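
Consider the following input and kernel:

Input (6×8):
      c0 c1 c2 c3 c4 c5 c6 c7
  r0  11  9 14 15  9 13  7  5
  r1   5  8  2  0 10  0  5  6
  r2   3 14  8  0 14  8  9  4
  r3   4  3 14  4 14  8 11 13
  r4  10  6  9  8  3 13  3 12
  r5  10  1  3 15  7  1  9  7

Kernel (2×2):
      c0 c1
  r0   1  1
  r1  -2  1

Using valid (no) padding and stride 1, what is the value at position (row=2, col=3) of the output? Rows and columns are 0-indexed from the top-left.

The receptive field on the input at this output position is [0 14 / 4 14]. Elementwise product with the kernel and sum: 0·1 + 14·1 + 4·-2 + 14·1.

20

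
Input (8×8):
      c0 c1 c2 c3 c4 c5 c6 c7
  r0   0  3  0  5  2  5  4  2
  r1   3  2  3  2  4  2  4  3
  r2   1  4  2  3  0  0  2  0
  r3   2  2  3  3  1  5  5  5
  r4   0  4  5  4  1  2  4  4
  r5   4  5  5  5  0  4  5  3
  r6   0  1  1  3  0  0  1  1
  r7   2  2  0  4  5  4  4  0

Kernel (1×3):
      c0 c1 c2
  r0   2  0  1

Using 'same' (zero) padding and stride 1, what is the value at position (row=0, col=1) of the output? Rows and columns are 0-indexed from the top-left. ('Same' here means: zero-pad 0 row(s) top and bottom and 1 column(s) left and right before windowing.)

The receptive field on the zero-padded input at this output position is [0 3 0]. Elementwise product with the kernel and sum: 0·2 + 0·1.

0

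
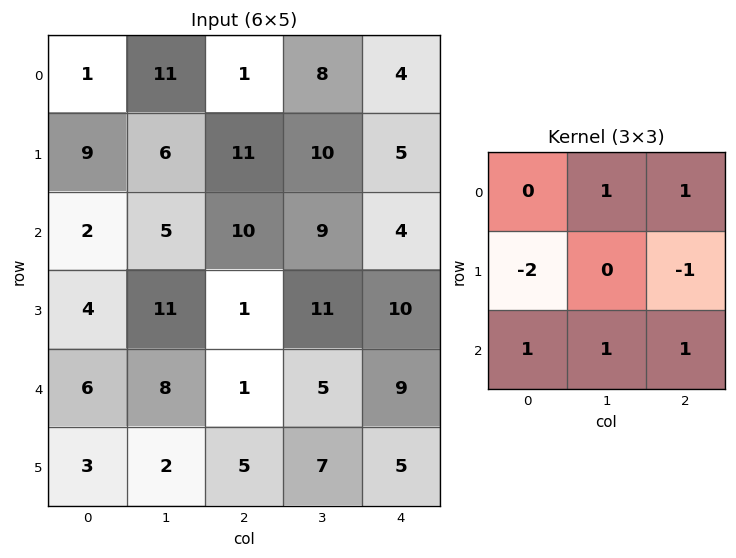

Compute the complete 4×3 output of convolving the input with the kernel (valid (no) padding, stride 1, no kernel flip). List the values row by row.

Output[0,0]: The receptive field on the input at this output position is [1 11 1 / 9 6 11 / 2 5 10]. Elementwise product with the kernel and sum: 11·1 + 1·1 + 9·-2 + 11·-1 + 2·1 + 5·1 + 10·1.
Output[0,1]: The receptive field on the input at this output position is [11 1 8 / 6 11 10 / 5 10 9]. Elementwise product with the kernel and sum: 1·1 + 8·1 + 6·-2 + 10·-1 + 5·1 + 10·1 + 9·1.

0 11 8
19 25 13
21 0 16
9 5 27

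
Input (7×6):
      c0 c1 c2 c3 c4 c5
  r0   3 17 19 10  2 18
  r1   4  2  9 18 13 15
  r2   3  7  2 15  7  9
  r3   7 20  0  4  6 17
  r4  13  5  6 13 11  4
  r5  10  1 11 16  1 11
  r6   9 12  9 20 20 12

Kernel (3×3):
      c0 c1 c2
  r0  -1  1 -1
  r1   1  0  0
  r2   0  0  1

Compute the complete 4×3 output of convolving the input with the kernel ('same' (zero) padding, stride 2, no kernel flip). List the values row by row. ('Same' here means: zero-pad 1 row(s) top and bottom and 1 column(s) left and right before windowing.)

2 35 25
22 0 12
-12 -3 9
9 6 -6

Output[0,0]: The receptive field on the zero-padded input at this output position is [0 0 0 / 0 3 17 / 0 4 2]. Elementwise product with the kernel and sum: 0·-1 + 0·1 + 0·-1 + 0·1 + 2·1.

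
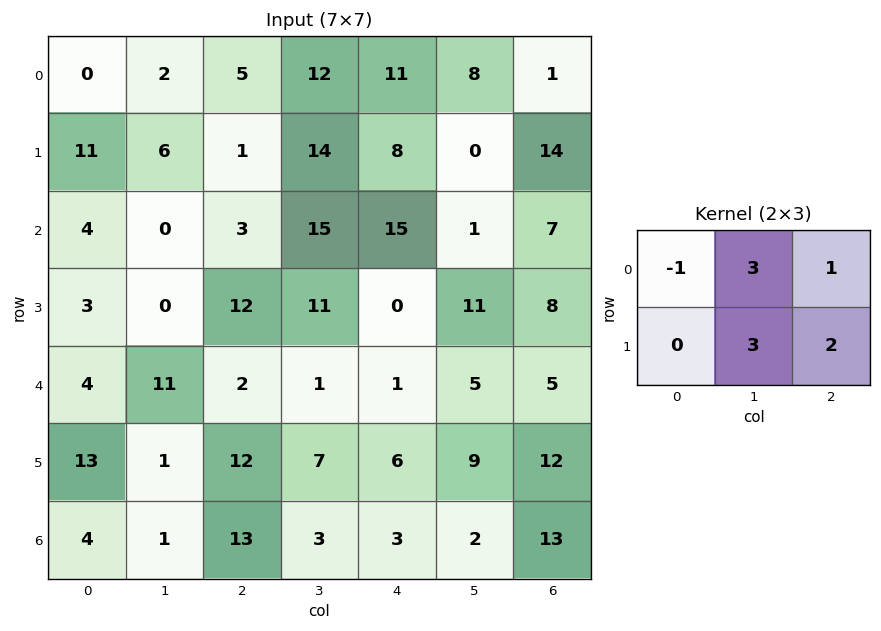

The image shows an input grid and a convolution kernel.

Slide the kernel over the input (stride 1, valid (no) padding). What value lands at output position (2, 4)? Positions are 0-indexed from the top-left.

The receptive field on the input at this output position is [15 1 7 / 0 11 8]. Elementwise product with the kernel and sum: 15·-1 + 1·3 + 7·1 + 11·3 + 8·2.

44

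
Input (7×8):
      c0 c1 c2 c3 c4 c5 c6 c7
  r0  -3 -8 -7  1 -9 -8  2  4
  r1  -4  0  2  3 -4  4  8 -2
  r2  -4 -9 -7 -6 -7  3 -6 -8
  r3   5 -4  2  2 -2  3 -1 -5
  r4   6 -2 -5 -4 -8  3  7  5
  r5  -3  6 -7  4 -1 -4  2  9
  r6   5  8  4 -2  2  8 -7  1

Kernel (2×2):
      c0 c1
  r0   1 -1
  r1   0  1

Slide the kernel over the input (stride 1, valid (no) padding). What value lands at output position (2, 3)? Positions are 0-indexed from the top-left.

The receptive field on the input at this output position is [-6 -7 / 2 -2]. Elementwise product with the kernel and sum: -6·1 + -7·-1 + -2·1.

-1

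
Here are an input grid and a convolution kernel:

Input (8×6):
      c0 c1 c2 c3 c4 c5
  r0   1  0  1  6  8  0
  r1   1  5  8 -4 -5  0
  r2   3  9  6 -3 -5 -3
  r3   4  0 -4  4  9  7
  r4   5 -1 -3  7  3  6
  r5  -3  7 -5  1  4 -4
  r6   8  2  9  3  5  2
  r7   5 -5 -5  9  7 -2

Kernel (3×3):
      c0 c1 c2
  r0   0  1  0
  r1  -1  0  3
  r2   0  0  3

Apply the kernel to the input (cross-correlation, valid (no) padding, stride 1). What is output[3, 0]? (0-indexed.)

The receptive field on the input at this output position is [4 0 -4 / 5 -1 -3 / -3 7 -5]. Elementwise product with the kernel and sum: 0·1 + 5·-1 + -3·3 + -5·3.

-29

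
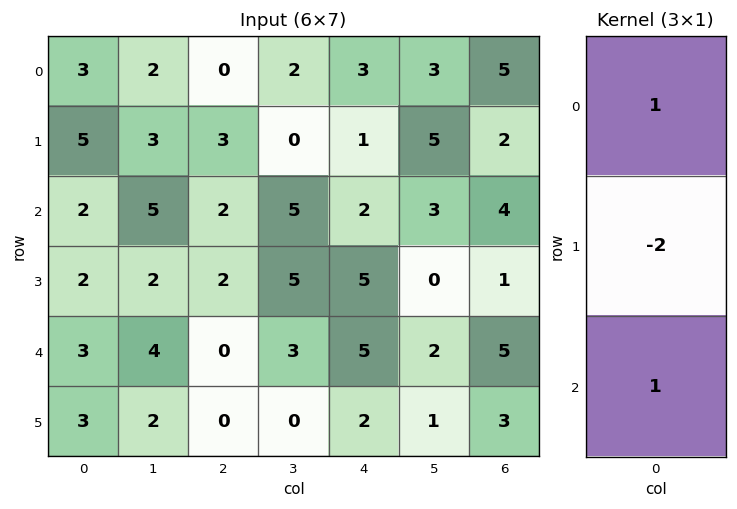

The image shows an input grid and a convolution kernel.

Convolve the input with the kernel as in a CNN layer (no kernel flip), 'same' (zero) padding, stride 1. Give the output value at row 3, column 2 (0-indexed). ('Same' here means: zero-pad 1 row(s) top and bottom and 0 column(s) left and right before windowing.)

The receptive field on the zero-padded input at this output position is [2 / 2 / 0]. Elementwise product with the kernel and sum: 2·1 + 2·-2 + 0·1.

-2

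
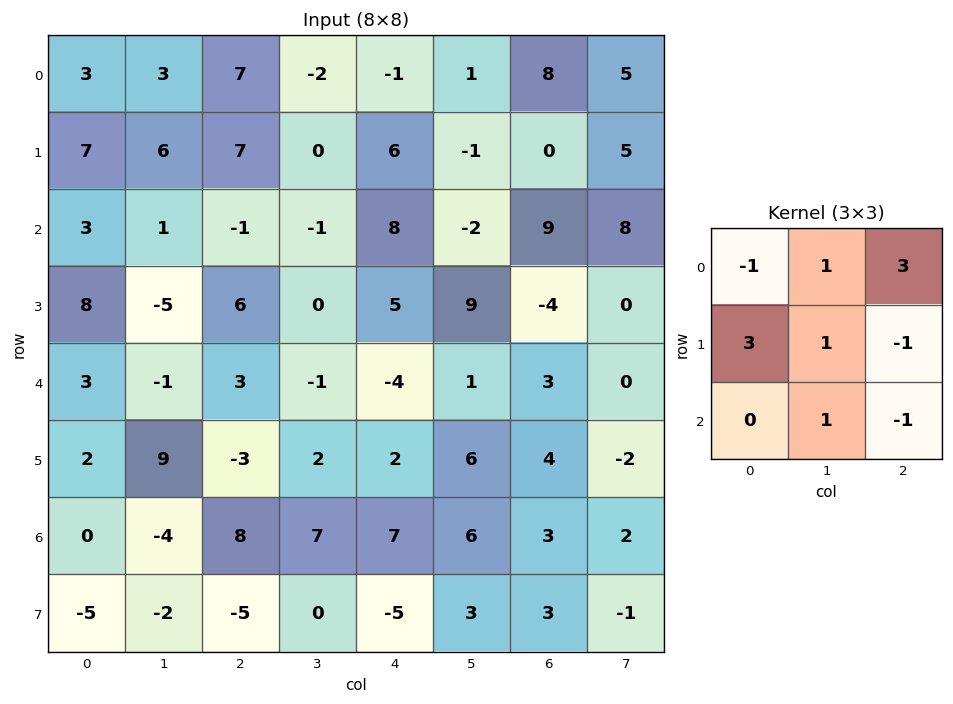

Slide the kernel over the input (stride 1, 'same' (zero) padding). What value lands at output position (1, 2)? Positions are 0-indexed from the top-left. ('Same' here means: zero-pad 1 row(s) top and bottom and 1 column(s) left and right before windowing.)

23

The receptive field on the zero-padded input at this output position is [3 7 -2 / 6 7 0 / 1 -1 -1]. Elementwise product with the kernel and sum: 3·-1 + 7·1 + -2·3 + 6·3 + 7·1 + 0·-1 + -1·1 + -1·-1.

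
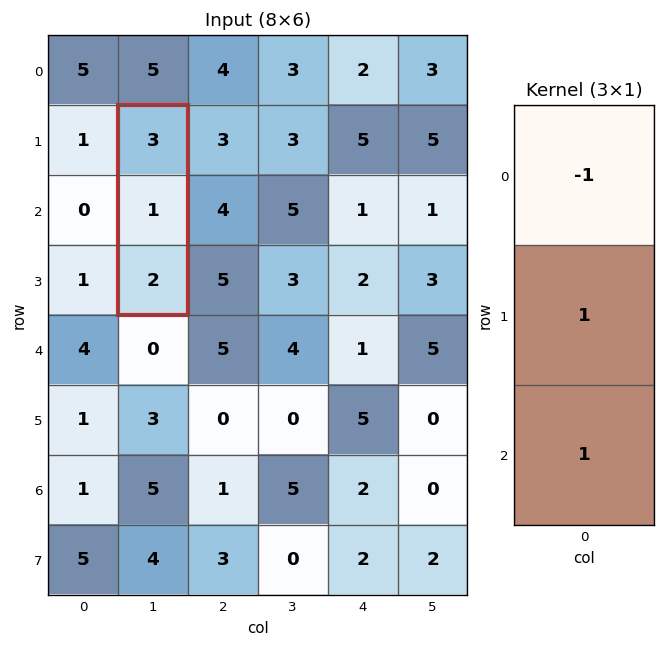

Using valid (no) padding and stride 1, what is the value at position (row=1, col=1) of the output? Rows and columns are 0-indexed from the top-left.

The receptive field on the input at this output position is [3 / 1 / 2]. Elementwise product with the kernel and sum: 3·-1 + 1·1 + 2·1.

0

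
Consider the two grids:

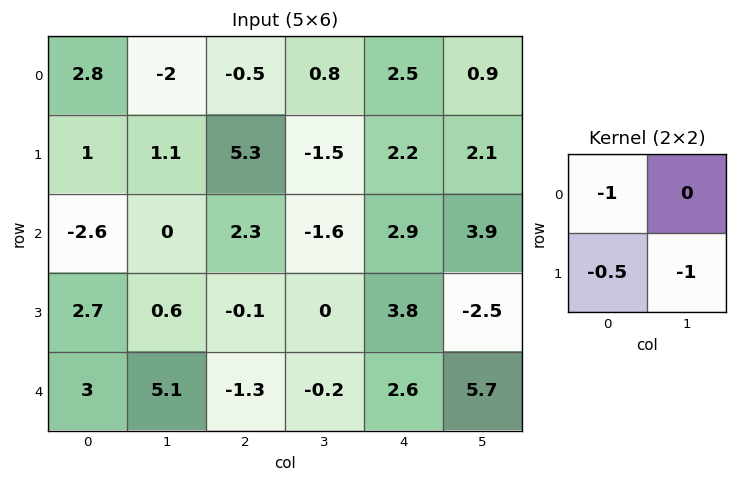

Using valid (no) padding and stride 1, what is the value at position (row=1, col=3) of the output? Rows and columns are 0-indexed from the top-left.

-0.6

The receptive field on the input at this output position is [-1.5 2.2 / -1.6 2.9]. Elementwise product with the kernel and sum: -1.5·-1 + -1.6·-0.5 + 2.9·-1.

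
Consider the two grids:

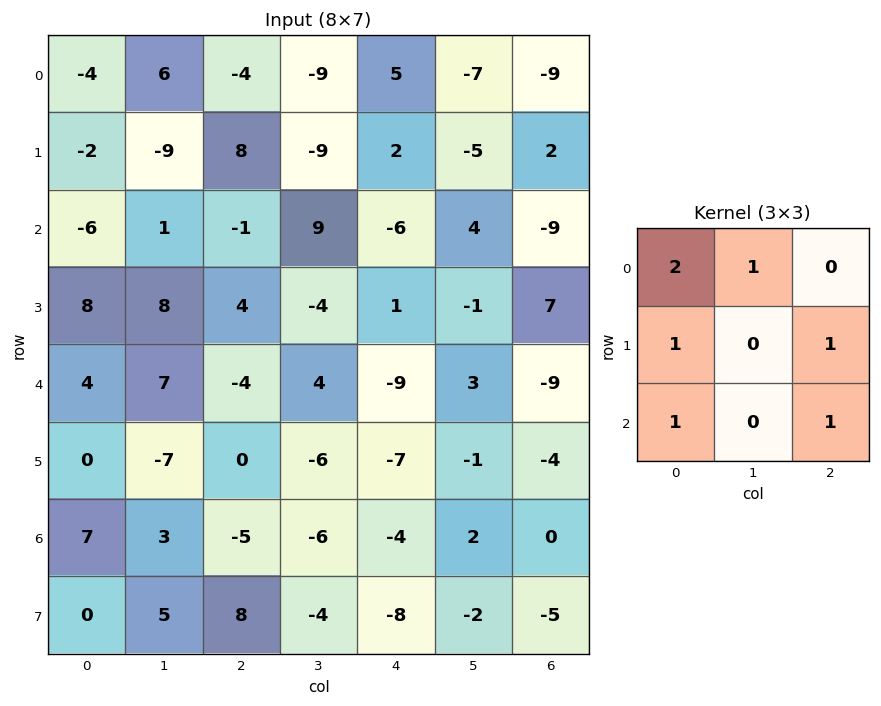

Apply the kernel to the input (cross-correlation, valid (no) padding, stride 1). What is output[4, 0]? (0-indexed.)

17

The receptive field on the input at this output position is [4 7 -4 / 0 -7 0 / 7 3 -5]. Elementwise product with the kernel and sum: 4·2 + 7·1 + 0·1 + 0·1 + 7·1 + -5·1.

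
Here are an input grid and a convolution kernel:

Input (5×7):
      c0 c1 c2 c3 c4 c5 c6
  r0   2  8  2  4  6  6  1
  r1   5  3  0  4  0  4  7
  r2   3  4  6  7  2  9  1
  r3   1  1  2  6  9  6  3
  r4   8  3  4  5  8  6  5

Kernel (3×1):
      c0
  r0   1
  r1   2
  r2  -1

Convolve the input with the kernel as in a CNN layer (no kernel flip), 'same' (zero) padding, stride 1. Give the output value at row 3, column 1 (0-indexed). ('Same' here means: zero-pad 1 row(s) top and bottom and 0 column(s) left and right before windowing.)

The receptive field on the zero-padded input at this output position is [4 / 1 / 3]. Elementwise product with the kernel and sum: 4·1 + 1·2 + 3·-1.

3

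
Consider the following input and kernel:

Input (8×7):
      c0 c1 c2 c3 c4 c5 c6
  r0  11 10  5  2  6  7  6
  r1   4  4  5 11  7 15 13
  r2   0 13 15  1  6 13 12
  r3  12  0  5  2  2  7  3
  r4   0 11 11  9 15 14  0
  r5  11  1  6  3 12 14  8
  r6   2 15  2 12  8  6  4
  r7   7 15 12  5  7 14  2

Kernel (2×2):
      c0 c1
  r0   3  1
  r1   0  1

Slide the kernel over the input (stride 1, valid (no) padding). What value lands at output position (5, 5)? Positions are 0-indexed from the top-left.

The receptive field on the input at this output position is [14 8 / 6 4]. Elementwise product with the kernel and sum: 14·3 + 8·1 + 4·1.

54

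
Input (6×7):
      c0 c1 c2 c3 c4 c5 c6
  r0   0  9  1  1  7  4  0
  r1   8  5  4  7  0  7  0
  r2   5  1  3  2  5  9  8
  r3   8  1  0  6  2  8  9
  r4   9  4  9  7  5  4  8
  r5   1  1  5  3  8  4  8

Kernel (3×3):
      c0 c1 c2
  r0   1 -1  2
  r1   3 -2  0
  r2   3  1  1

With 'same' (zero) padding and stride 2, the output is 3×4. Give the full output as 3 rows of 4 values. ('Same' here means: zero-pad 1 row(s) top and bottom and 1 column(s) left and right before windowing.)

13 51 17 33
1 21 45 51
-22 18 52 15

Output[0,0]: The receptive field on the zero-padded input at this output position is [0 0 0 / 0 0 9 / 0 8 5]. Elementwise product with the kernel and sum: 0·1 + 0·-1 + 0·2 + 0·3 + 0·-2 + 0·3 + 8·1 + 5·1.
Output[0,1]: The receptive field on the zero-padded input at this output position is [0 0 0 / 9 1 1 / 5 4 7]. Elementwise product with the kernel and sum: 0·1 + 0·-1 + 0·2 + 9·3 + 1·-2 + 5·3 + 4·1 + 7·1.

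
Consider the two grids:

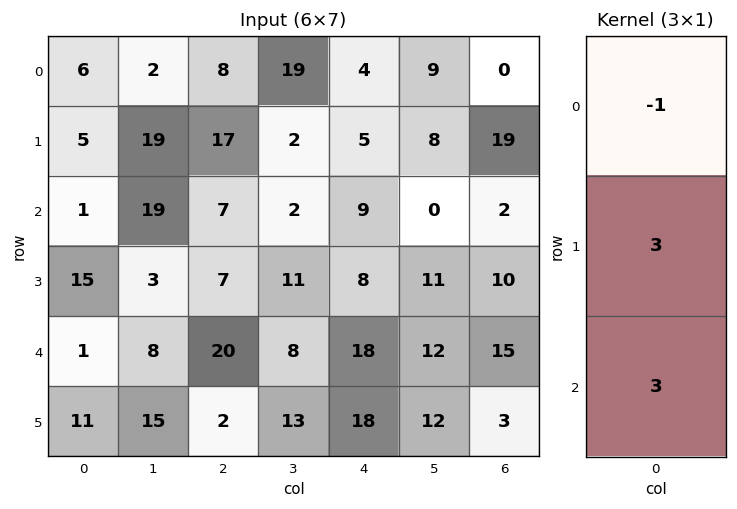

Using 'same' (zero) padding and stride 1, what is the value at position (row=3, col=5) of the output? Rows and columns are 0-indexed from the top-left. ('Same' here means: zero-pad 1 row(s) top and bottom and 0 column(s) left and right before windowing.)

69

The receptive field on the zero-padded input at this output position is [0 / 11 / 12]. Elementwise product with the kernel and sum: 0·-1 + 11·3 + 12·3.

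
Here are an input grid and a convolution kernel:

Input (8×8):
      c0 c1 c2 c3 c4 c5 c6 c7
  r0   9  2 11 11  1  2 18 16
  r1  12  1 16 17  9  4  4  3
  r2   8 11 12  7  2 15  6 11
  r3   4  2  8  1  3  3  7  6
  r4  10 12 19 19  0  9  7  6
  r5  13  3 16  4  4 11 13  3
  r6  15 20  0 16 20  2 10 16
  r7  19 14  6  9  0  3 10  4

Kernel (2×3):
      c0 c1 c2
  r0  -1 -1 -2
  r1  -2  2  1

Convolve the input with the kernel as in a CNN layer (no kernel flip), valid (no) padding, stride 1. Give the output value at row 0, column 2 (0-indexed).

-13

The receptive field on the input at this output position is [11 11 1 / 16 17 9]. Elementwise product with the kernel and sum: 11·-1 + 11·-1 + 1·-2 + 16·-2 + 17·2 + 9·1.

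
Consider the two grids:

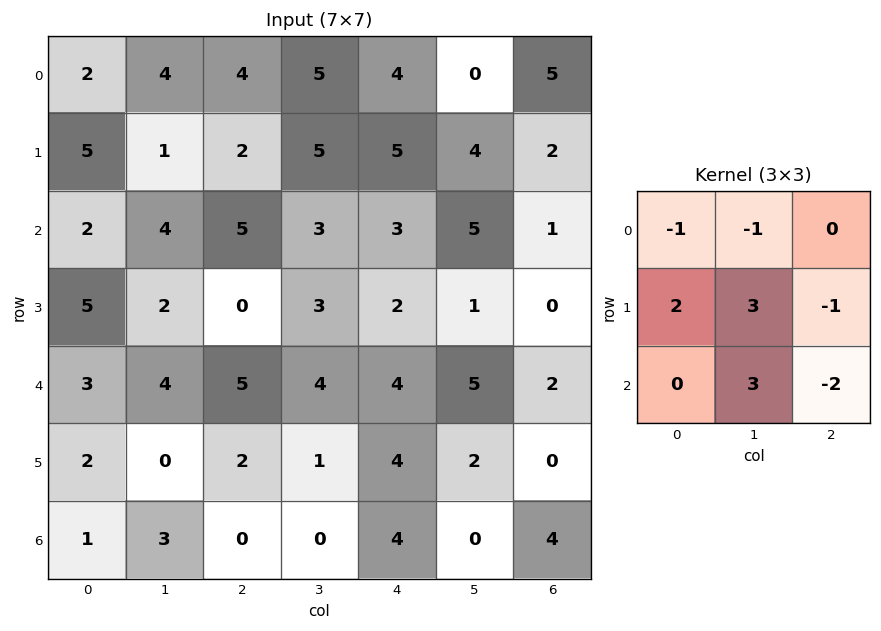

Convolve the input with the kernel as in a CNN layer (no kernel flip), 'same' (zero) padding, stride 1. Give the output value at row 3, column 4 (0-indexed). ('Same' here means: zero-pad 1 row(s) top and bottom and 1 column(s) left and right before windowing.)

The receptive field on the zero-padded input at this output position is [3 3 5 / 3 2 1 / 4 4 5]. Elementwise product with the kernel and sum: 3·-1 + 3·-1 + 3·2 + 2·3 + 1·-1 + 4·3 + 5·-2.

7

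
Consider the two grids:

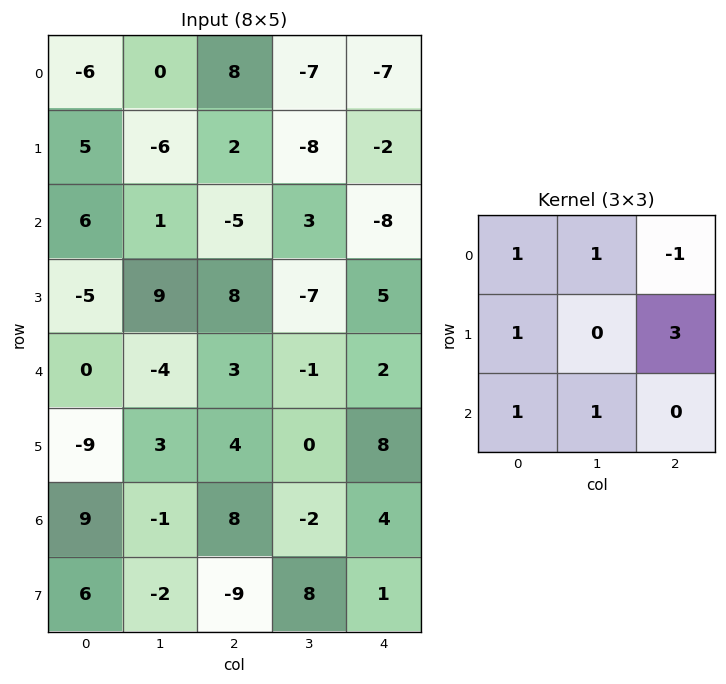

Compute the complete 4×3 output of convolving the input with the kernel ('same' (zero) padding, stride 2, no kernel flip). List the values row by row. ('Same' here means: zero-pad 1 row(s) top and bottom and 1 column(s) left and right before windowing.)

Output[0,0]: The receptive field on the zero-padded input at this output position is [0 0 0 / 0 -6 0 / 0 5 -6]. Elementwise product with the kernel and sum: 0·1 + 0·1 + 0·-1 + 0·1 + 0·3 + 0·1 + 5·1.

5 -25 -17
9 31 -9
-35 24 5
-9 -11 15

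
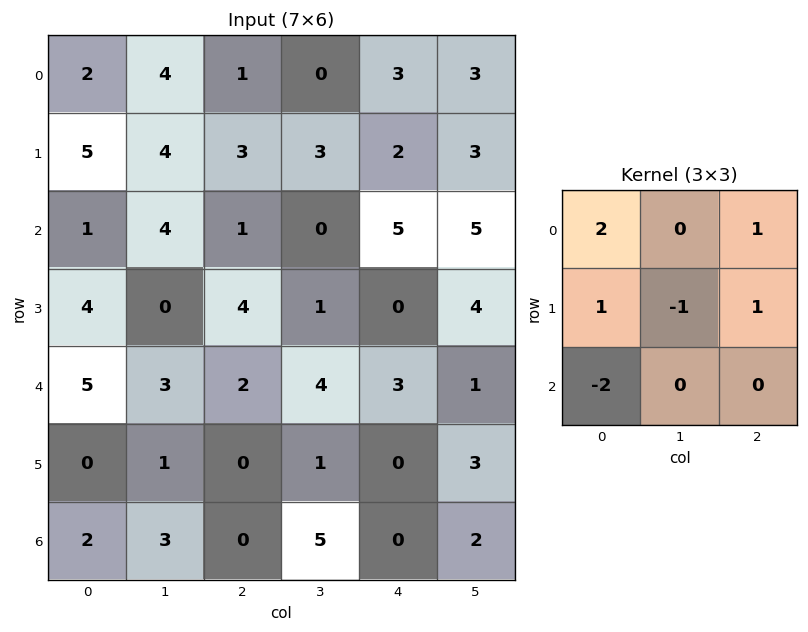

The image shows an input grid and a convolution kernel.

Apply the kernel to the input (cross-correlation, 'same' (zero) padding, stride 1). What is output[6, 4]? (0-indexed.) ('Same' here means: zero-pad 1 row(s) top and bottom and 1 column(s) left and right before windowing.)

12

The receptive field on the zero-padded input at this output position is [1 0 3 / 5 0 2 / 0 0 0]. Elementwise product with the kernel and sum: 1·2 + 3·1 + 5·1 + 0·-1 + 2·1 + 0·-2.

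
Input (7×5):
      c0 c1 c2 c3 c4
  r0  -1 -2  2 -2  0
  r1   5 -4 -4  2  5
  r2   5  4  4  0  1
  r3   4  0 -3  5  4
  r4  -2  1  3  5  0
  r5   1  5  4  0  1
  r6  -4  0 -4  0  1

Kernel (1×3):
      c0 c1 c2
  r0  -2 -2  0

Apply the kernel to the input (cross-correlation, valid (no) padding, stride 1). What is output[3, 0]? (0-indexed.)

-8

The receptive field on the input at this output position is [4 0 -3]. Elementwise product with the kernel and sum: 4·-2 + 0·-2.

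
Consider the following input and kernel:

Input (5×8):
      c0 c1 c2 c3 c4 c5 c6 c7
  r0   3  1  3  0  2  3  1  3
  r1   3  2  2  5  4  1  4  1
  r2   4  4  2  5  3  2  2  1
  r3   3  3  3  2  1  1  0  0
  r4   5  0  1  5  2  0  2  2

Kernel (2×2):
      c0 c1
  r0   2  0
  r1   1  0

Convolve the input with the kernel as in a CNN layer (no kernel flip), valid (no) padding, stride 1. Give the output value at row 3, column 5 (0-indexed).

The receptive field on the input at this output position is [1 0 / 0 2]. Elementwise product with the kernel and sum: 1·2 + 0·1.

2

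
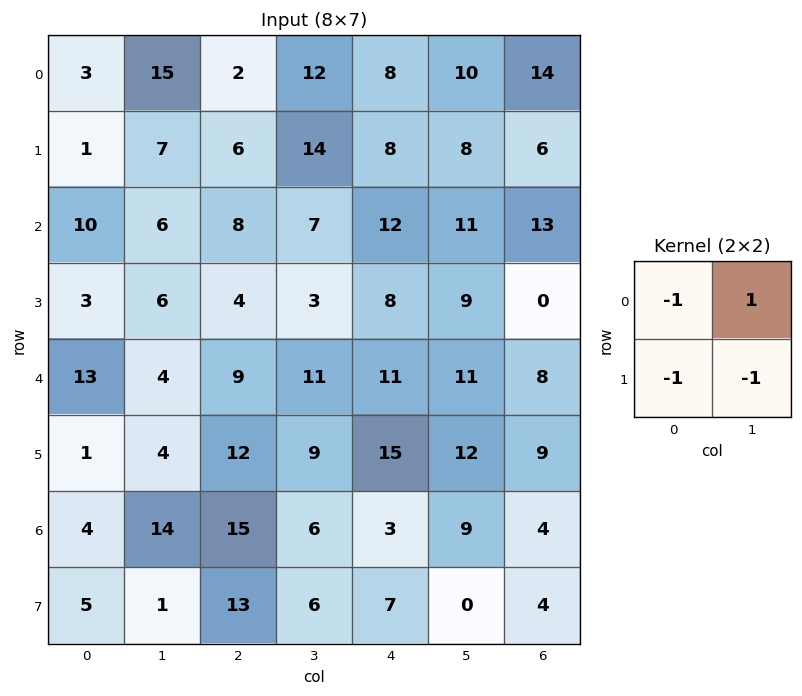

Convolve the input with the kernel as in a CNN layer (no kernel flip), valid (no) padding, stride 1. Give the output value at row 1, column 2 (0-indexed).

-7

The receptive field on the input at this output position is [6 14 / 8 7]. Elementwise product with the kernel and sum: 6·-1 + 14·1 + 8·-1 + 7·-1.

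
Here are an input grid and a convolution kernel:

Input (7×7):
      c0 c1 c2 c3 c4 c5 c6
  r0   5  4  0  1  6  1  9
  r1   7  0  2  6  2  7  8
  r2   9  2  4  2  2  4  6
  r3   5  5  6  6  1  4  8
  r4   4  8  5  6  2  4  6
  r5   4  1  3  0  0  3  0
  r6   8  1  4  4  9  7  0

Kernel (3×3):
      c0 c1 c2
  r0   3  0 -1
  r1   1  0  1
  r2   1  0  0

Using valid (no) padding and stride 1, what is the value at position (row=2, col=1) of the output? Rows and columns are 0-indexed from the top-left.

23

The receptive field on the input at this output position is [2 4 2 / 5 6 6 / 8 5 6]. Elementwise product with the kernel and sum: 2·3 + 2·-1 + 5·1 + 6·1 + 8·1.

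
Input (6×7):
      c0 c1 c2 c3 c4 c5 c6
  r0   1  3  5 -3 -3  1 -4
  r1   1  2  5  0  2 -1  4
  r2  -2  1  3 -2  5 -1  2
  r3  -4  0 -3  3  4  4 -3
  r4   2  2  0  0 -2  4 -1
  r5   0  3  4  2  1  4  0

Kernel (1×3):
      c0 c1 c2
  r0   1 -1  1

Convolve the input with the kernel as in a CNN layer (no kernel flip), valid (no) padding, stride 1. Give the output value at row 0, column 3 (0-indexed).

The receptive field on the input at this output position is [-3 -3 1]. Elementwise product with the kernel and sum: -3·1 + -3·-1 + 1·1.

1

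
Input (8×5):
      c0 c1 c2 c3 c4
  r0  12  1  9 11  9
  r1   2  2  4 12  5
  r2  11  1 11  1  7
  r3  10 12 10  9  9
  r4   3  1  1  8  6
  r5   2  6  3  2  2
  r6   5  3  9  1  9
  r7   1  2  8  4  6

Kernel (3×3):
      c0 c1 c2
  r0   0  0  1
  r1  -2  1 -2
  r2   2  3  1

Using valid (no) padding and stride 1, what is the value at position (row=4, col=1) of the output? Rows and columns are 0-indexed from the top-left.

29

The receptive field on the input at this output position is [1 1 8 / 6 3 2 / 3 9 1]. Elementwise product with the kernel and sum: 8·1 + 6·-2 + 3·1 + 2·-2 + 3·2 + 9·3 + 1·1.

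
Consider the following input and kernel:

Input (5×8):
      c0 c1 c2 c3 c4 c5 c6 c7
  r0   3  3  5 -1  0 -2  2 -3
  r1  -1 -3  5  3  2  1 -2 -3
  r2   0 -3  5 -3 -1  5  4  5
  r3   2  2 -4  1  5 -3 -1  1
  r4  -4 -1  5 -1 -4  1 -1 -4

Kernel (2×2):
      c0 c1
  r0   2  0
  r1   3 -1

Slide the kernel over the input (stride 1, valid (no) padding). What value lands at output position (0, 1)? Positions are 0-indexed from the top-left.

The receptive field on the input at this output position is [3 5 / -3 5]. Elementwise product with the kernel and sum: 3·2 + -3·3 + 5·-1.

-8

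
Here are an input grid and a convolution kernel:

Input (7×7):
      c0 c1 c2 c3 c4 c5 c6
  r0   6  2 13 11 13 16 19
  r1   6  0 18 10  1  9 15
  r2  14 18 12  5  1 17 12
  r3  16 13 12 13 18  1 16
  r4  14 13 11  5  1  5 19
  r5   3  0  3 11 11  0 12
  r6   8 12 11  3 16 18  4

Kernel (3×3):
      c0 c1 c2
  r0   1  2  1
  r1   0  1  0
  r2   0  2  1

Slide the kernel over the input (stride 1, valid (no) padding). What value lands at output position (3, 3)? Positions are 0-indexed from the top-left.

The receptive field on the input at this output position is [13 18 1 / 5 1 5 / 11 11 0]. Elementwise product with the kernel and sum: 13·1 + 18·2 + 1·1 + 1·1 + 11·2 + 0·1.

73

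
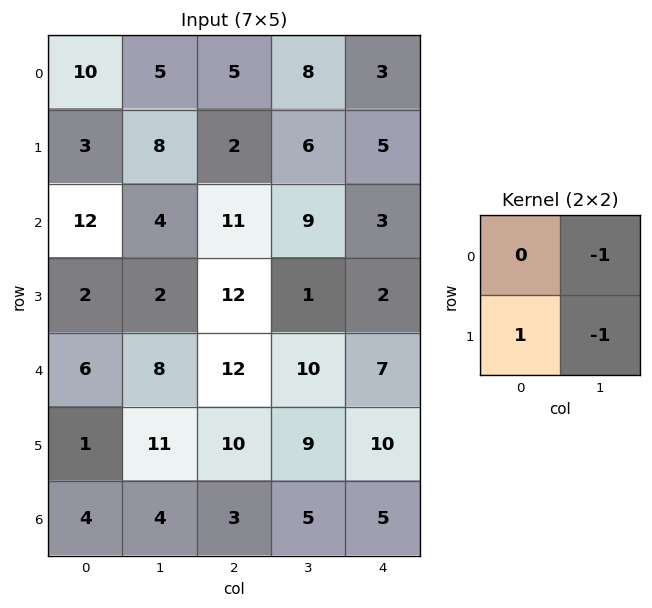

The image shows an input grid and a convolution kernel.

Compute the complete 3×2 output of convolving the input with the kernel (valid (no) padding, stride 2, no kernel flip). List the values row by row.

Output[0,0]: The receptive field on the input at this output position is [10 5 / 3 8]. Elementwise product with the kernel and sum: 5·-1 + 3·1 + 8·-1.
Output[0,1]: The receptive field on the input at this output position is [5 8 / 2 6]. Elementwise product with the kernel and sum: 8·-1 + 2·1 + 6·-1.

-10 -12
-4 2
-18 -9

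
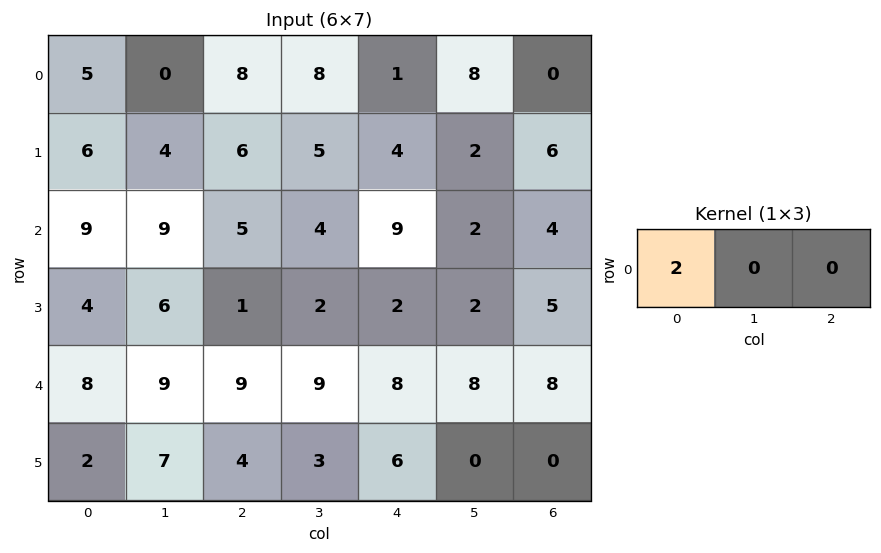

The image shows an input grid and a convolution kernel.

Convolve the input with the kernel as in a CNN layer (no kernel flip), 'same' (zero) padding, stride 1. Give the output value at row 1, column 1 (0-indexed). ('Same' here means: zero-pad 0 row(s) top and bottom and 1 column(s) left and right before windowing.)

The receptive field on the zero-padded input at this output position is [6 4 6]. Elementwise product with the kernel and sum: 6·2.

12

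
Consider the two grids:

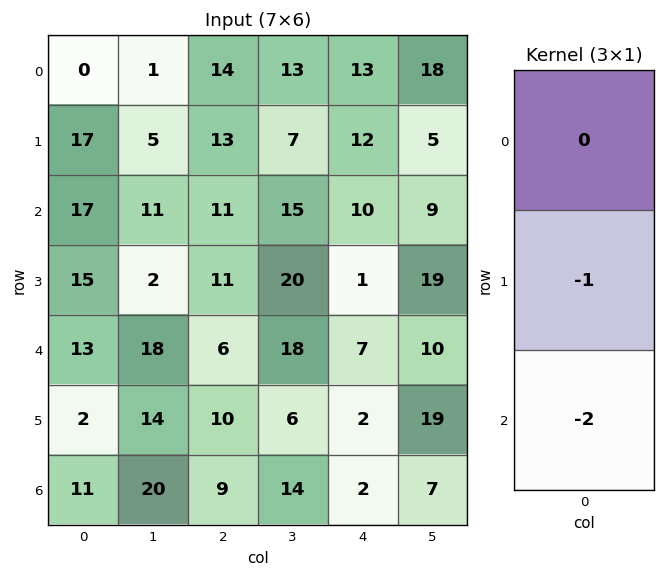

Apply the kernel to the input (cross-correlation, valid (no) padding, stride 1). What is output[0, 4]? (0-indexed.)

-32

The receptive field on the input at this output position is [13 / 12 / 10]. Elementwise product with the kernel and sum: 12·-1 + 10·-2.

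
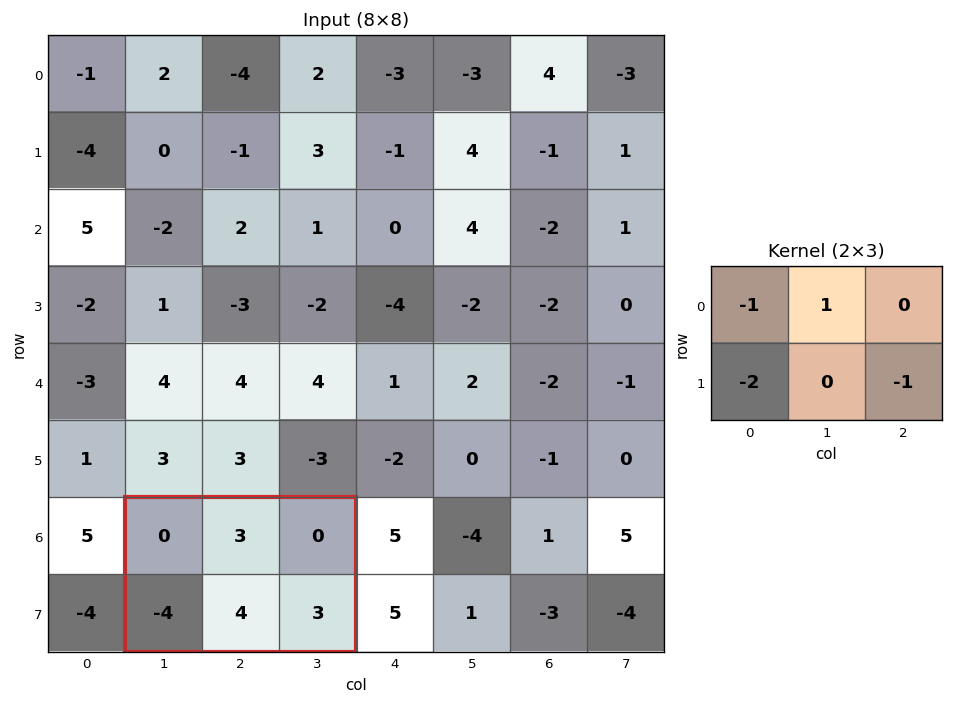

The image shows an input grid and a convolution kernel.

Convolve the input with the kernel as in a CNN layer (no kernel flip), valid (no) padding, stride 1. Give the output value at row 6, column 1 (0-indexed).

The receptive field on the input at this output position is [0 3 0 / -4 4 3]. Elementwise product with the kernel and sum: 0·-1 + 3·1 + -4·-2 + 3·-1.

8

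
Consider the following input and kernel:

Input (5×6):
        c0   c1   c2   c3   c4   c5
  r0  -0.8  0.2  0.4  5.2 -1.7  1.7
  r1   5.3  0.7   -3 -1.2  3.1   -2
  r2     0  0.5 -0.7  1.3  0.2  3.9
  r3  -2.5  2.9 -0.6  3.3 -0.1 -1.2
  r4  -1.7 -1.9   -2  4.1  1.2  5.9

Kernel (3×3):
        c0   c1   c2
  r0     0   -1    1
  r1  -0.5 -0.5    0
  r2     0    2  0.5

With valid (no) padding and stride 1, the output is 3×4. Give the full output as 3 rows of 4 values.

-2.15 5.2 -2.1 4.8
1.55 2.35 10.55 -6.65
-6.2 -1.1 6.35 7.45

Output[0,0]: The receptive field on the input at this output position is [-0.8 0.2 0.4 / 5.3 0.7 -3 / 0 0.5 -0.7]. Elementwise product with the kernel and sum: 0.2·-1 + 0.4·1 + 5.3·-0.5 + 0.7·-0.5 + 0.5·2 + -0.7·0.5.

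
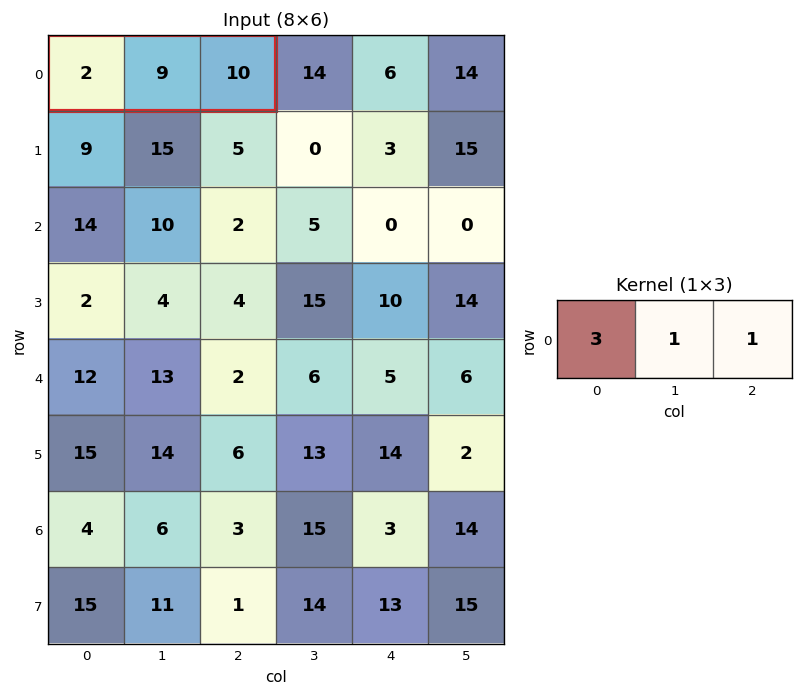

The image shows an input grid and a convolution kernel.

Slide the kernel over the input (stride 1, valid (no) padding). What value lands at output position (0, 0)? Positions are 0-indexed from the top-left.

The receptive field on the input at this output position is [2 9 10]. Elementwise product with the kernel and sum: 2·3 + 9·1 + 10·1.

25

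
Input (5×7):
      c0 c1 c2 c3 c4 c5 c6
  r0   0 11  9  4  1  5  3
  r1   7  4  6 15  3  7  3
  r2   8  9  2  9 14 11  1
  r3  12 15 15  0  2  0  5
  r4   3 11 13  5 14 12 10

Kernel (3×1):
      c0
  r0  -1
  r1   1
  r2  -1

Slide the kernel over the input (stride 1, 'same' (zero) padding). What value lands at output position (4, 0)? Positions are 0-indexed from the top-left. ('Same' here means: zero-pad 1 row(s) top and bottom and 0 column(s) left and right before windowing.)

The receptive field on the zero-padded input at this output position is [12 / 3 / 0]. Elementwise product with the kernel and sum: 12·-1 + 3·1 + 0·-1.

-9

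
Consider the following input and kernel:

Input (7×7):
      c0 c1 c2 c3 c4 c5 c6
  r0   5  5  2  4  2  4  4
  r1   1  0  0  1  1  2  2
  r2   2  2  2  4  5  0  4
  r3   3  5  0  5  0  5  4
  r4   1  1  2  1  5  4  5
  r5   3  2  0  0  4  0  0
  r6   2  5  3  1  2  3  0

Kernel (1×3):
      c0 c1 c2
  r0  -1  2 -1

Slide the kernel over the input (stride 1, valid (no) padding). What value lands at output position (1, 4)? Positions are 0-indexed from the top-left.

The receptive field on the input at this output position is [1 2 2]. Elementwise product with the kernel and sum: 1·-1 + 2·2 + 2·-1.

1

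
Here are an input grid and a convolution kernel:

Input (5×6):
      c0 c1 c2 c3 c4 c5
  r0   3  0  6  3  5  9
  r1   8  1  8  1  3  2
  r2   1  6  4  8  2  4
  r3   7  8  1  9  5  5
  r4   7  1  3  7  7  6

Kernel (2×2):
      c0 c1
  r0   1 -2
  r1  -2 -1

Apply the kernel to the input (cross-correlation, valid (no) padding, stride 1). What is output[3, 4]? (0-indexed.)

-25

The receptive field on the input at this output position is [5 5 / 7 6]. Elementwise product with the kernel and sum: 5·1 + 5·-2 + 7·-2 + 6·-1.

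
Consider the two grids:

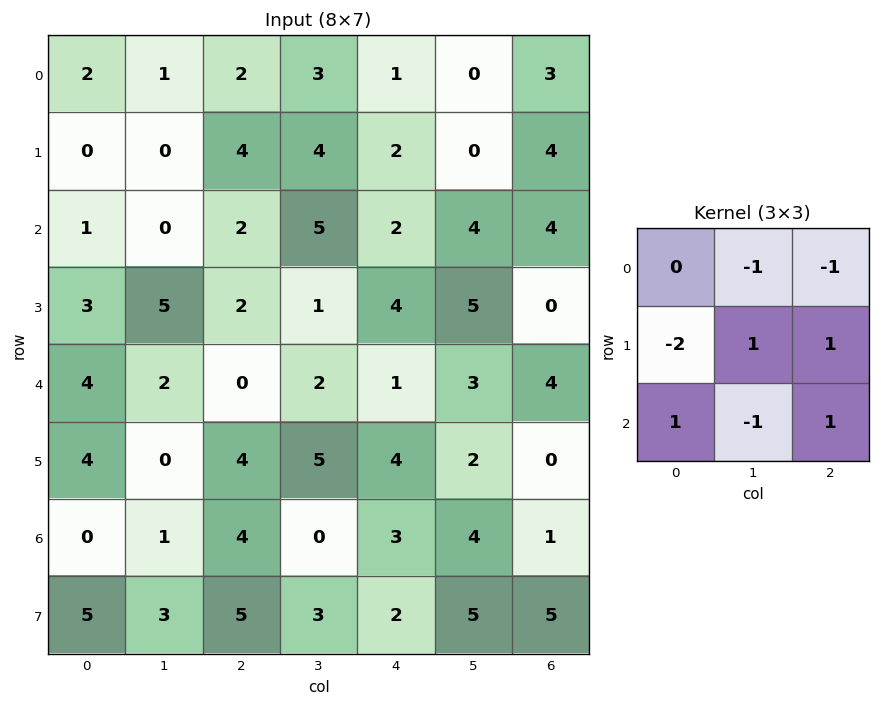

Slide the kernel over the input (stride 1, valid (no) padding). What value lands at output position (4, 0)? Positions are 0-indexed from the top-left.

-3

The receptive field on the input at this output position is [4 2 0 / 4 0 4 / 0 1 4]. Elementwise product with the kernel and sum: 2·-1 + 0·-1 + 4·-2 + 0·1 + 4·1 + 0·1 + 1·-1 + 4·1.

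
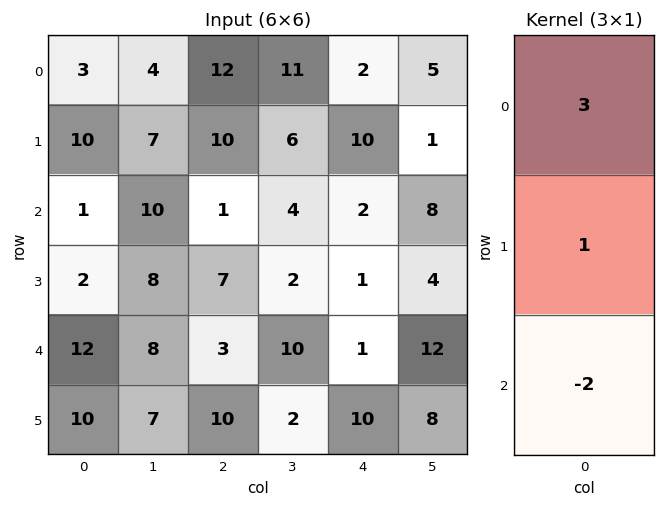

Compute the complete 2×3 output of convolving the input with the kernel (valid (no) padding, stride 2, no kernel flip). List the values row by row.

17 44 12
-19 4 5

Output[0,0]: The receptive field on the input at this output position is [3 / 10 / 1]. Elementwise product with the kernel and sum: 3·3 + 10·1 + 1·-2.
Output[0,1]: The receptive field on the input at this output position is [12 / 10 / 1]. Elementwise product with the kernel and sum: 12·3 + 10·1 + 1·-2.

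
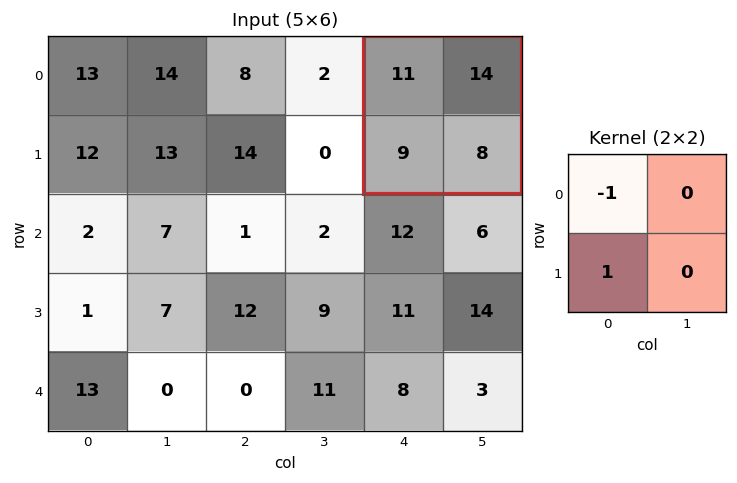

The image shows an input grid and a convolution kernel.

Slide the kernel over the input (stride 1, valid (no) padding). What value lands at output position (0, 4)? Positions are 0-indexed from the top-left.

-2

The receptive field on the input at this output position is [11 14 / 9 8]. Elementwise product with the kernel and sum: 11·-1 + 9·1.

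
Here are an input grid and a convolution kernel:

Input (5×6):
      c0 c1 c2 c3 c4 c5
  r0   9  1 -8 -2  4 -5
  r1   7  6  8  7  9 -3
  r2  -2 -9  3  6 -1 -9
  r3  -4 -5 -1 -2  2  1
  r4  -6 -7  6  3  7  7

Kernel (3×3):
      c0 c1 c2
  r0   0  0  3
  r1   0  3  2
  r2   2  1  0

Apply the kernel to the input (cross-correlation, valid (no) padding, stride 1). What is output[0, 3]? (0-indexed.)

17

The receptive field on the input at this output position is [-2 4 -5 / 7 9 -3 / 6 -1 -9]. Elementwise product with the kernel and sum: -5·3 + 9·3 + -3·2 + 6·2 + -1·1.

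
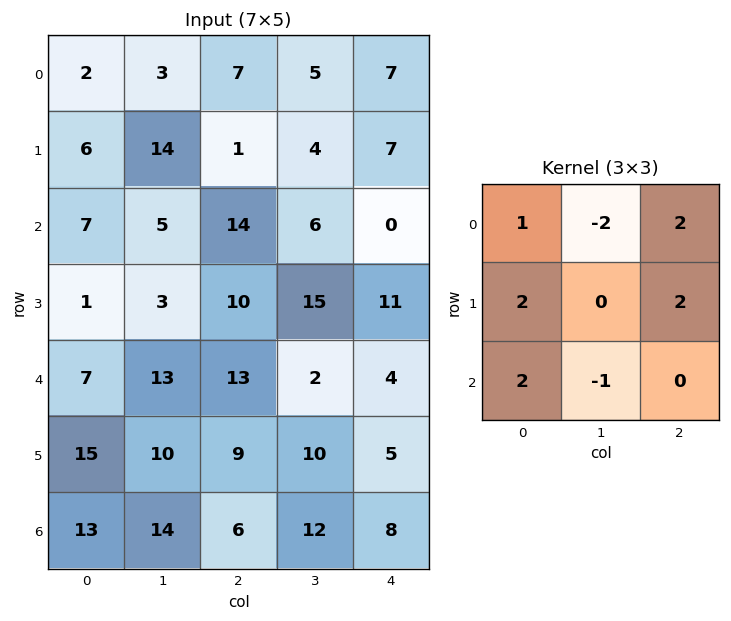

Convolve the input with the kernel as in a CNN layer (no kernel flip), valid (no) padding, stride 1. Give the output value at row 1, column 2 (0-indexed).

40

The receptive field on the input at this output position is [1 4 7 / 14 6 0 / 10 15 11]. Elementwise product with the kernel and sum: 1·1 + 4·-2 + 7·2 + 14·2 + 0·2 + 10·2 + 15·-1.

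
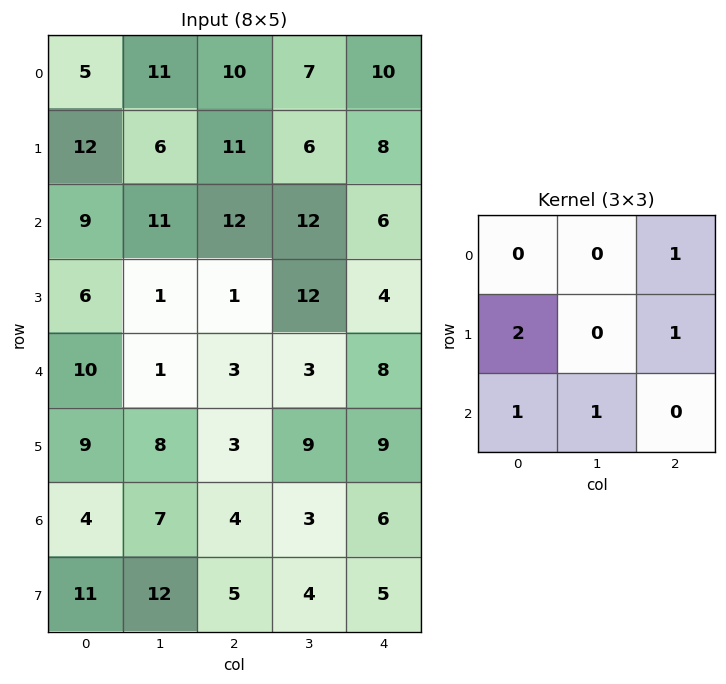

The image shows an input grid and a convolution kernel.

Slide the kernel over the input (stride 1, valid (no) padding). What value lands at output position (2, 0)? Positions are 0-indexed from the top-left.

36

The receptive field on the input at this output position is [9 11 12 / 6 1 1 / 10 1 3]. Elementwise product with the kernel and sum: 12·1 + 6·2 + 1·1 + 10·1 + 1·1.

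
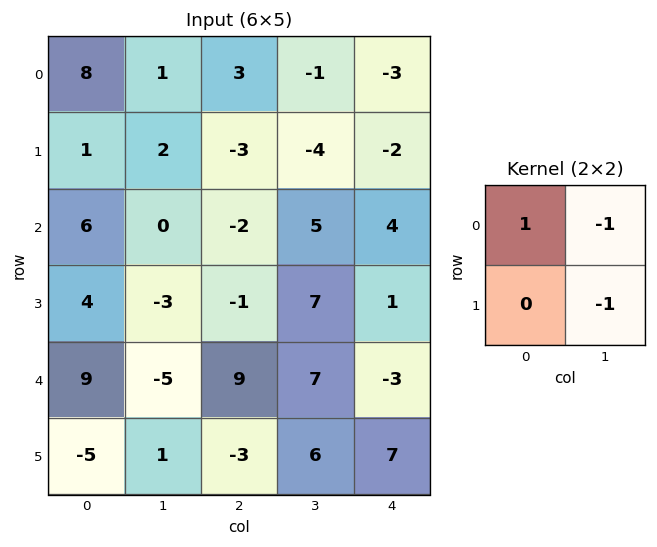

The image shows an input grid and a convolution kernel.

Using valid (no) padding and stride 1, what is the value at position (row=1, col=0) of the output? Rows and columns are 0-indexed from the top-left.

The receptive field on the input at this output position is [1 2 / 6 0]. Elementwise product with the kernel and sum: 1·1 + 2·-1 + 0·-1.

-1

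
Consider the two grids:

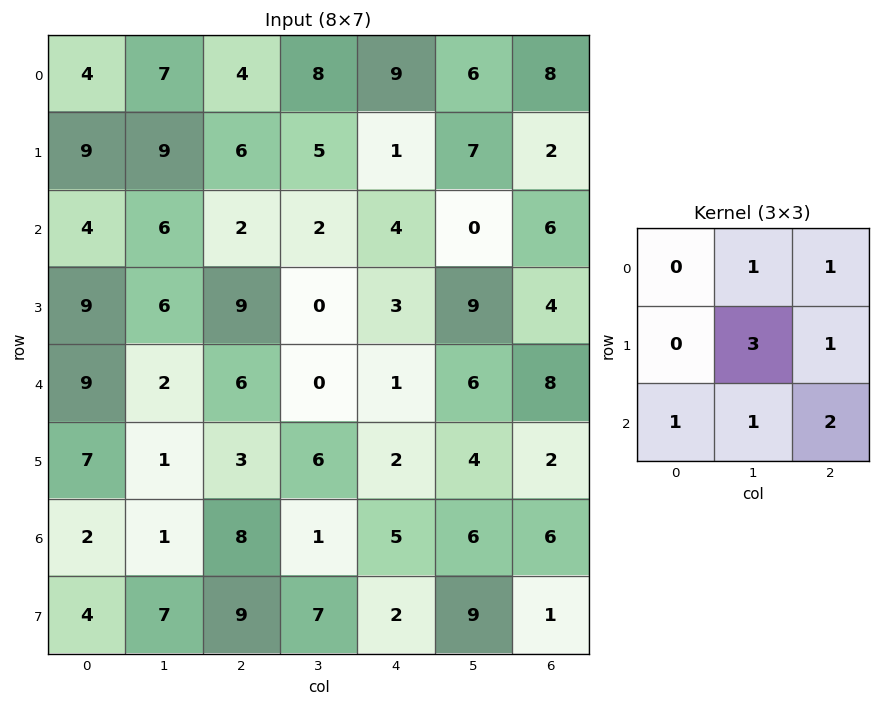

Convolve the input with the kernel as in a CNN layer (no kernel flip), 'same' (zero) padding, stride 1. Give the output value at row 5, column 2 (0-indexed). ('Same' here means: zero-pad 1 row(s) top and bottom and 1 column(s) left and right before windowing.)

32

The receptive field on the zero-padded input at this output position is [2 6 0 / 1 3 6 / 1 8 1]. Elementwise product with the kernel and sum: 6·1 + 0·1 + 3·3 + 6·1 + 1·1 + 8·1 + 1·2.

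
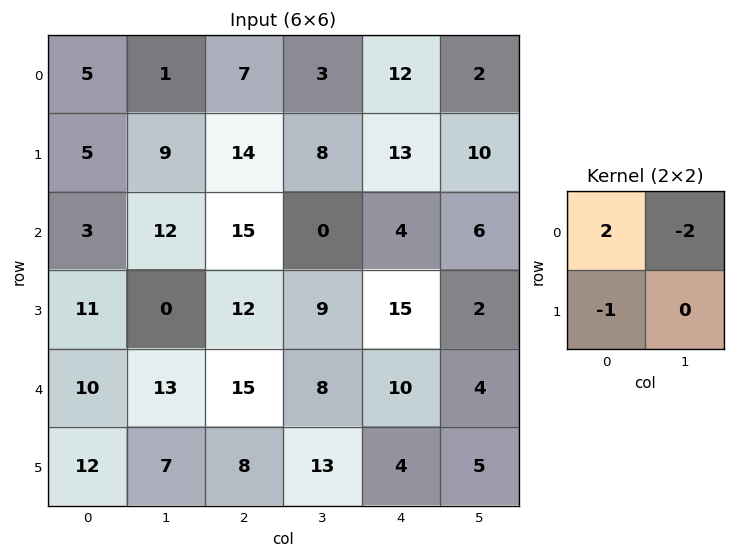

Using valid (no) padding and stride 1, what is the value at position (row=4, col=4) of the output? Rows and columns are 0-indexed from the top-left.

8

The receptive field on the input at this output position is [10 4 / 4 5]. Elementwise product with the kernel and sum: 10·2 + 4·-2 + 4·-1.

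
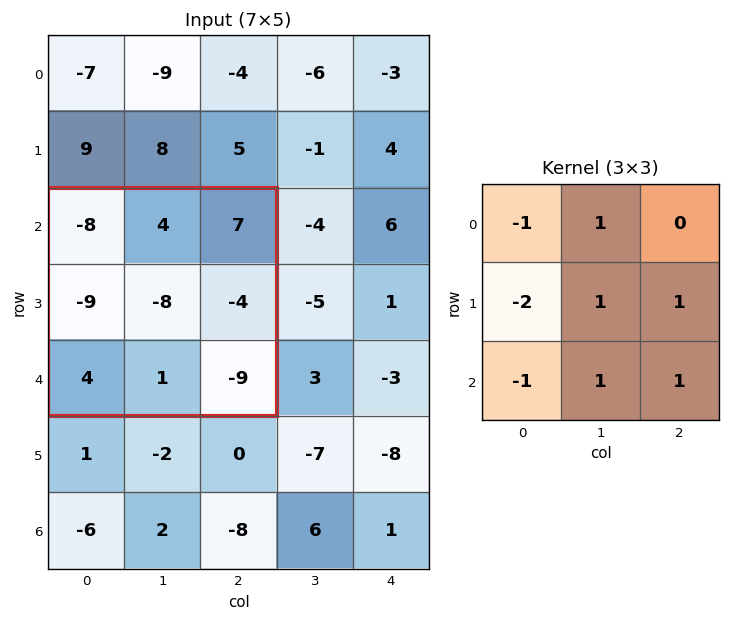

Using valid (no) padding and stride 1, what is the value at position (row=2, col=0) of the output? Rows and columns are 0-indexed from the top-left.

6

The receptive field on the input at this output position is [-8 4 7 / -9 -8 -4 / 4 1 -9]. Elementwise product with the kernel and sum: -8·-1 + 4·1 + -9·-2 + -8·1 + -4·1 + 4·-1 + 1·1 + -9·1.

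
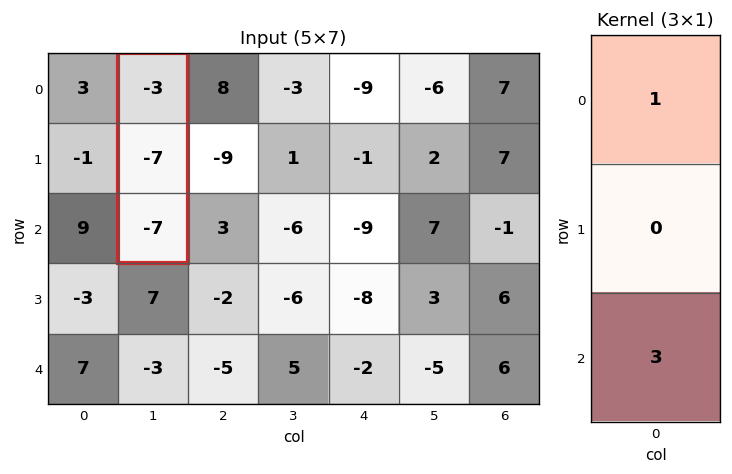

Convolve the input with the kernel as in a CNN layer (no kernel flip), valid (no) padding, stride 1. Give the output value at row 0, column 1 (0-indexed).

The receptive field on the input at this output position is [-3 / -7 / -7]. Elementwise product with the kernel and sum: -3·1 + -7·3.

-24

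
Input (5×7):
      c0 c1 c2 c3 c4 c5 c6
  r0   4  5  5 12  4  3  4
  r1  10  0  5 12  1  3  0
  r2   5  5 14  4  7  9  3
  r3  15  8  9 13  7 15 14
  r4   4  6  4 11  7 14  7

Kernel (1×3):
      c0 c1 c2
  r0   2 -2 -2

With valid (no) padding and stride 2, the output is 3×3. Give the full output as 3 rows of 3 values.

-12 -22 -6
-28 6 -10
-12 -28 -28

Output[0,0]: The receptive field on the input at this output position is [4 5 5]. Elementwise product with the kernel and sum: 4·2 + 5·-2 + 5·-2.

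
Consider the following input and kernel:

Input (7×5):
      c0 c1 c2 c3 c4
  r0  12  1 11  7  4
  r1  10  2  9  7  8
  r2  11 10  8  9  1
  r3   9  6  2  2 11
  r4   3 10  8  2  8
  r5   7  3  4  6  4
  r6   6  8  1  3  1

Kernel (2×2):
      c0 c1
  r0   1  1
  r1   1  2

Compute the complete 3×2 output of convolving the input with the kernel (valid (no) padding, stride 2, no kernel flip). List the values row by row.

Output[0,0]: The receptive field on the input at this output position is [12 1 / 10 2]. Elementwise product with the kernel and sum: 12·1 + 1·1 + 10·1 + 2·2.
Output[0,1]: The receptive field on the input at this output position is [11 7 / 9 7]. Elementwise product with the kernel and sum: 11·1 + 7·1 + 9·1 + 7·2.

27 41
42 23
26 26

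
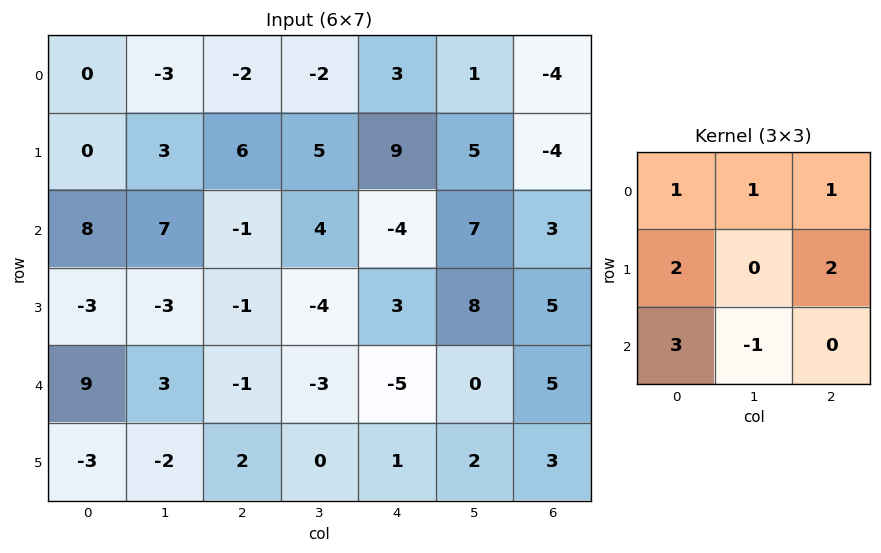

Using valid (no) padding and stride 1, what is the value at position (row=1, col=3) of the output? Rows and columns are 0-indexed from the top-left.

26

The receptive field on the input at this output position is [5 9 5 / 4 -4 7 / -4 3 8]. Elementwise product with the kernel and sum: 5·1 + 9·1 + 5·1 + 4·2 + 7·2 + -4·3 + 3·-1.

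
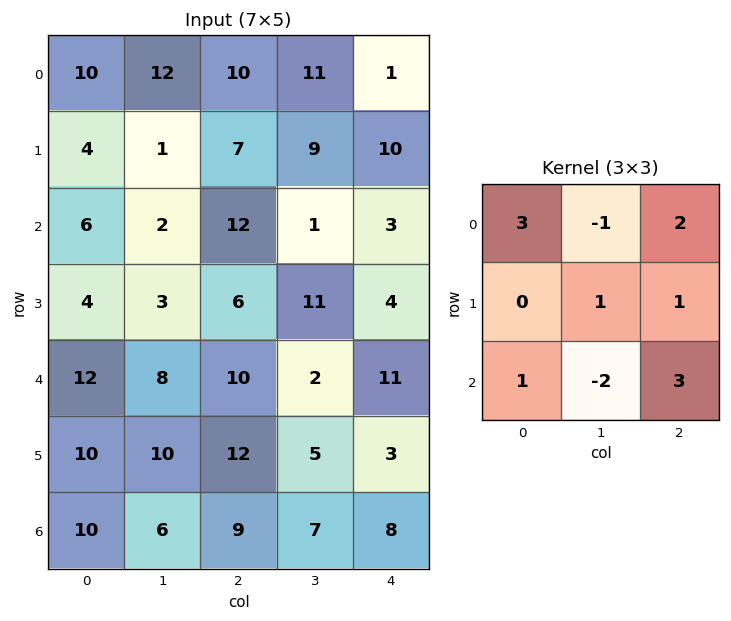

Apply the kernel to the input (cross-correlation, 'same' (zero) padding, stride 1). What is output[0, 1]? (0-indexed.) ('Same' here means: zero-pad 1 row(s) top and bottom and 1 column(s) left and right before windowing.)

The receptive field on the zero-padded input at this output position is [0 0 0 / 10 12 10 / 4 1 7]. Elementwise product with the kernel and sum: 0·3 + 0·-1 + 0·2 + 12·1 + 10·1 + 4·1 + 1·-2 + 7·3.

45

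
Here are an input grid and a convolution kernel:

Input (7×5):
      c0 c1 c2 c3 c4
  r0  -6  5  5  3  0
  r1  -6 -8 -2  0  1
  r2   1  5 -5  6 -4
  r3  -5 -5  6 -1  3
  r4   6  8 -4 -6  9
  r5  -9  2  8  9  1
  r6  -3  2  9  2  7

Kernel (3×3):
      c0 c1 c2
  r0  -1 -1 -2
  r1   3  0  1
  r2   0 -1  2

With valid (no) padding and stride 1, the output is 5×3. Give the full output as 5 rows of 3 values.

-44 -23 -27
33 23 -12
-21 -36 52
26 29 -21
-9 18 29

Output[0,0]: The receptive field on the input at this output position is [-6 5 5 / -6 -8 -2 / 1 5 -5]. Elementwise product with the kernel and sum: -6·-1 + 5·-1 + 5·-2 + -6·3 + -2·1 + 5·-1 + -5·2.
Output[0,1]: The receptive field on the input at this output position is [5 5 3 / -8 -2 0 / 5 -5 6]. Elementwise product with the kernel and sum: 5·-1 + 5·-1 + 3·-2 + -8·3 + 0·1 + -5·-1 + 6·2.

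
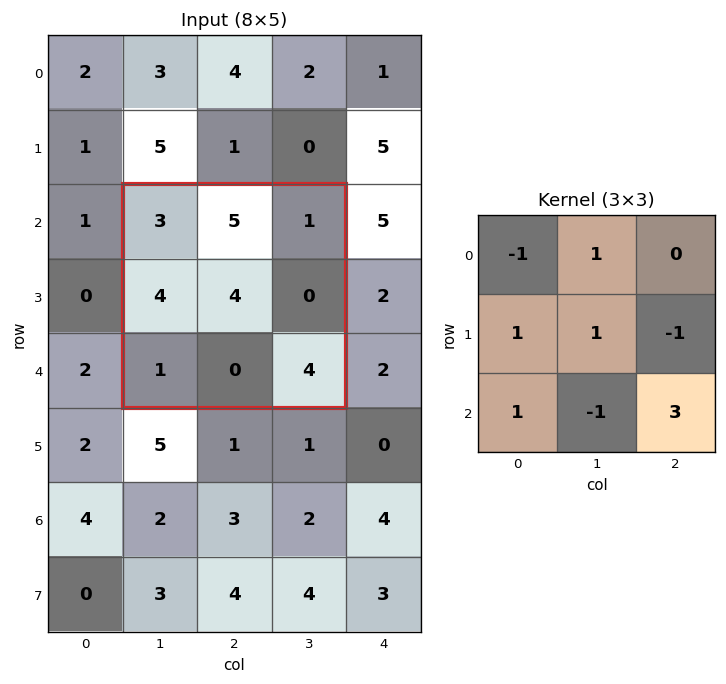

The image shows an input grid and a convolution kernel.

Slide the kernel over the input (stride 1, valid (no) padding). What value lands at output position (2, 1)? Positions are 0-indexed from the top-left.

23

The receptive field on the input at this output position is [3 5 1 / 4 4 0 / 1 0 4]. Elementwise product with the kernel and sum: 3·-1 + 5·1 + 4·1 + 4·1 + 0·-1 + 1·1 + 0·-1 + 4·3.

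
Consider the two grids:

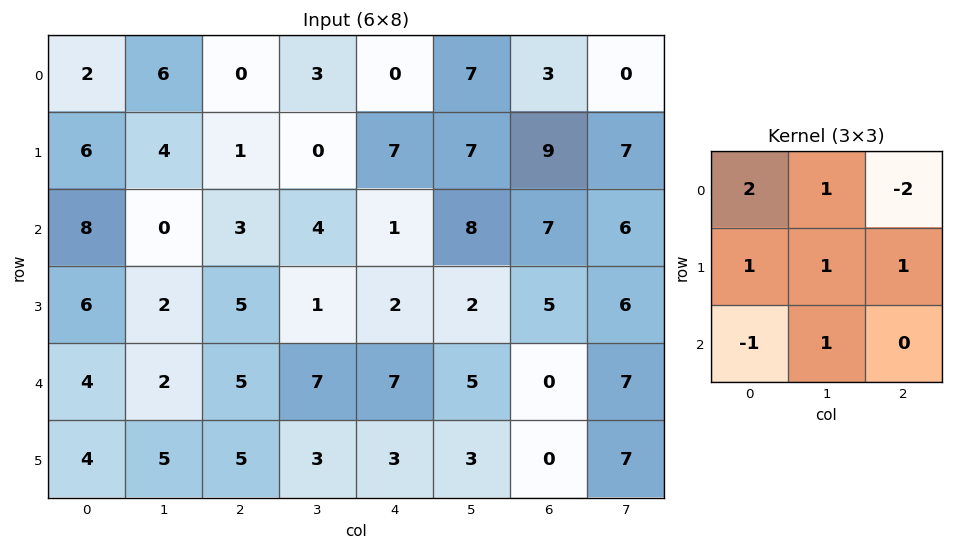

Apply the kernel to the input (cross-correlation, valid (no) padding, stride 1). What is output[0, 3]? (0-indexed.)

3

The receptive field on the input at this output position is [3 0 7 / 0 7 7 / 4 1 8]. Elementwise product with the kernel and sum: 3·2 + 0·1 + 7·-2 + 0·1 + 7·1 + 7·1 + 4·-1 + 1·1.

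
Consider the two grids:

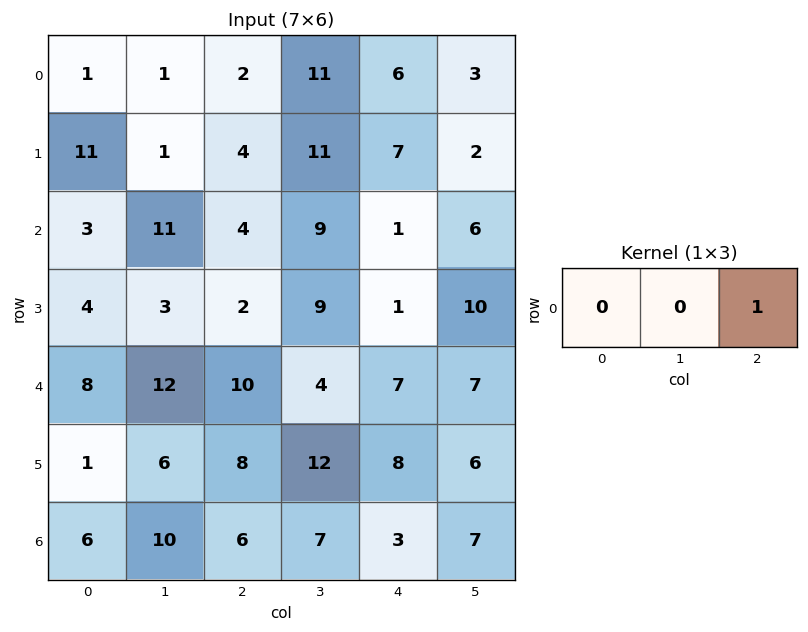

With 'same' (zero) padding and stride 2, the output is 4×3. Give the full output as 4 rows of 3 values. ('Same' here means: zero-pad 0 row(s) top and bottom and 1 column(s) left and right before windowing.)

Output[0,0]: The receptive field on the zero-padded input at this output position is [0 1 1]. Elementwise product with the kernel and sum: 1·1.

1 11 3
11 9 6
12 4 7
10 7 7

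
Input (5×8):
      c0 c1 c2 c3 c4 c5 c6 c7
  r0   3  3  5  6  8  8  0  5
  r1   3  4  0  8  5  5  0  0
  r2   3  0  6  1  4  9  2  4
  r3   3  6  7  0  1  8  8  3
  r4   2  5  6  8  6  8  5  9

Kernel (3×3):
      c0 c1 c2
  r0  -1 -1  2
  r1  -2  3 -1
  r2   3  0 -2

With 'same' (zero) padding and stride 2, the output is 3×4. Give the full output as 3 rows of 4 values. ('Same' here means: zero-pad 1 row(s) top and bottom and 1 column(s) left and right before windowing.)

Output[0,0]: The receptive field on the zero-padded input at this output position is [0 0 0 / 0 3 3 / 0 3 4]. Elementwise product with the kernel and sum: 0·-1 + 0·-1 + 0·2 + 0·-2 + 3·3 + 3·-1 + 0·3 + 4·-2.
Output[0,1]: The receptive field on the zero-padded input at this output position is [0 0 0 / 3 5 6 / 4 0 8]. Elementwise product with the kernel and sum: 0·-1 + 0·-1 + 0·2 + 3·-2 + 5·3 + 6·-1 + 4·3 + 8·-2.

-2 -1 18 -6
2 47 -18 -3
10 -13 9 -20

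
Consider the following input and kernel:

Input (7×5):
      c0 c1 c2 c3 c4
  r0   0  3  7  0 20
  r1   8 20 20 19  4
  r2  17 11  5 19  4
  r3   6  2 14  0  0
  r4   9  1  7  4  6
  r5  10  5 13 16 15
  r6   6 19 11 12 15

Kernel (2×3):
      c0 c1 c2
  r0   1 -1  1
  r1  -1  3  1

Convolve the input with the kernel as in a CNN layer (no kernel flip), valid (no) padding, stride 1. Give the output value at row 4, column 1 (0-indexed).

48

The receptive field on the input at this output position is [1 7 4 / 5 13 16]. Elementwise product with the kernel and sum: 1·1 + 7·-1 + 4·1 + 5·-1 + 13·3 + 16·1.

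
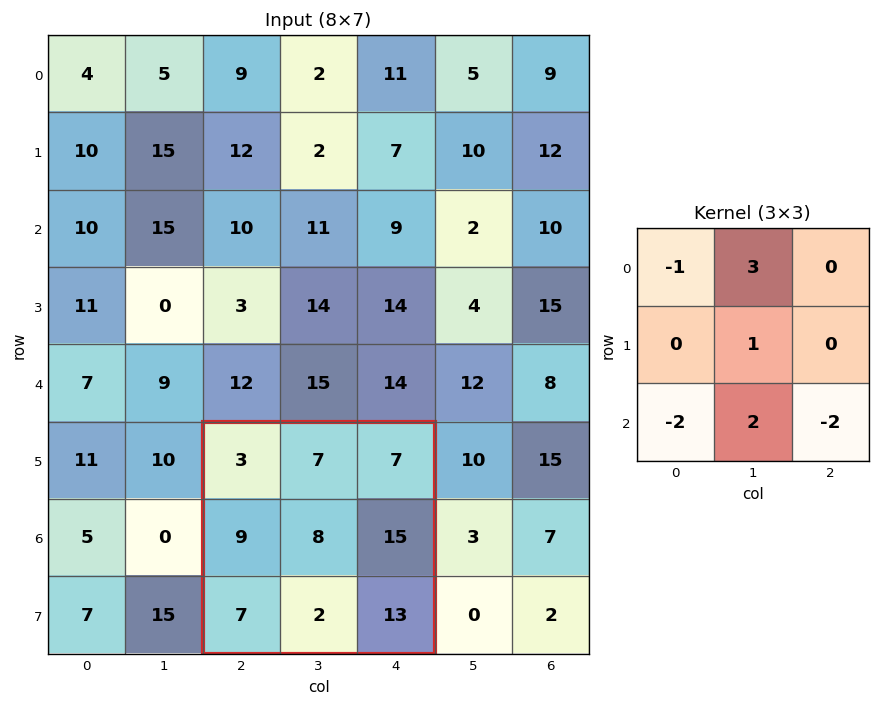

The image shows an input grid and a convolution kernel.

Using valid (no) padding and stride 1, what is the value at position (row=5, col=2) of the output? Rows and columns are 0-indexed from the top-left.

-10

The receptive field on the input at this output position is [3 7 7 / 9 8 15 / 7 2 13]. Elementwise product with the kernel and sum: 3·-1 + 7·3 + 8·1 + 7·-2 + 2·2 + 13·-2.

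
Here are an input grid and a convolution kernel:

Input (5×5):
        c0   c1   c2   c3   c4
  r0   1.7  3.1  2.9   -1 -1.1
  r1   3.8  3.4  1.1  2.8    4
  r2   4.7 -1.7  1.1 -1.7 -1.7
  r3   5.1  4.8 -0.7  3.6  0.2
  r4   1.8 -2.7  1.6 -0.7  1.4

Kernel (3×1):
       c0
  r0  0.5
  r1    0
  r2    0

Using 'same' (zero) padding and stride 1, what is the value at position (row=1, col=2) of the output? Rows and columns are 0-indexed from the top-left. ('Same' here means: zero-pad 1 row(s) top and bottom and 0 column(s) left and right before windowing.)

The receptive field on the zero-padded input at this output position is [2.9 / 1.1 / 1.1]. Elementwise product with the kernel and sum: 2.9·0.5.

1.45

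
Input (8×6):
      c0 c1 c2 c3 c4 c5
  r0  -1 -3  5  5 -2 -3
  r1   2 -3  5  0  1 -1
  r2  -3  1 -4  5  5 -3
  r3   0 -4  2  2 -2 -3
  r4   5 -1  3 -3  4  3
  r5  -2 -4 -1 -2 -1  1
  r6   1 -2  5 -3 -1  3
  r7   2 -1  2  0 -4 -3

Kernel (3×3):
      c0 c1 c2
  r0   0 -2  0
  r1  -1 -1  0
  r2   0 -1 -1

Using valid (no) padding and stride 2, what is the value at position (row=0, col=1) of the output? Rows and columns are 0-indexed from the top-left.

The receptive field on the input at this output position is [5 5 -2 / 5 0 1 / -4 5 5]. Elementwise product with the kernel and sum: 5·-2 + 5·-1 + 0·-1 + 5·-1 + 5·-1.

-25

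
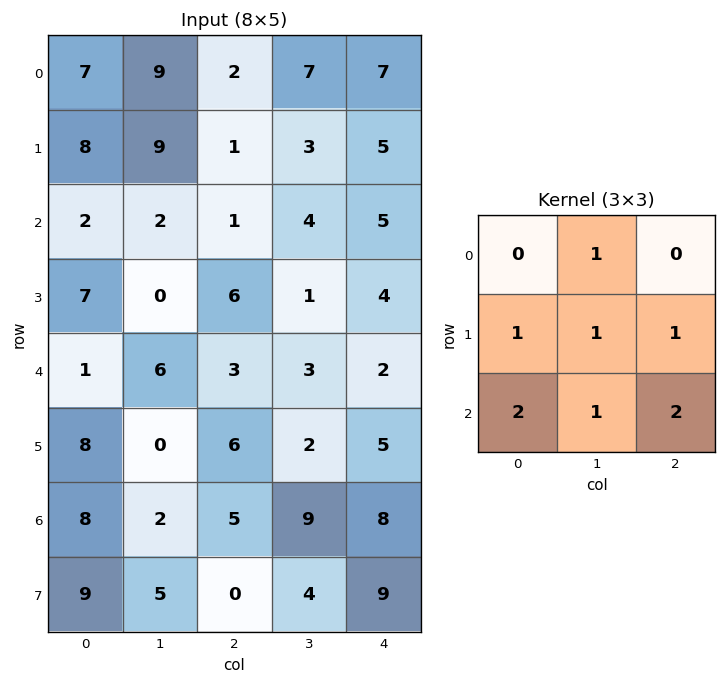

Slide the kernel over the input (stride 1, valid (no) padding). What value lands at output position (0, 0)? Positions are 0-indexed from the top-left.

35

The receptive field on the input at this output position is [7 9 2 / 8 9 1 / 2 2 1]. Elementwise product with the kernel and sum: 9·1 + 8·1 + 9·1 + 1·1 + 2·2 + 2·1 + 1·2.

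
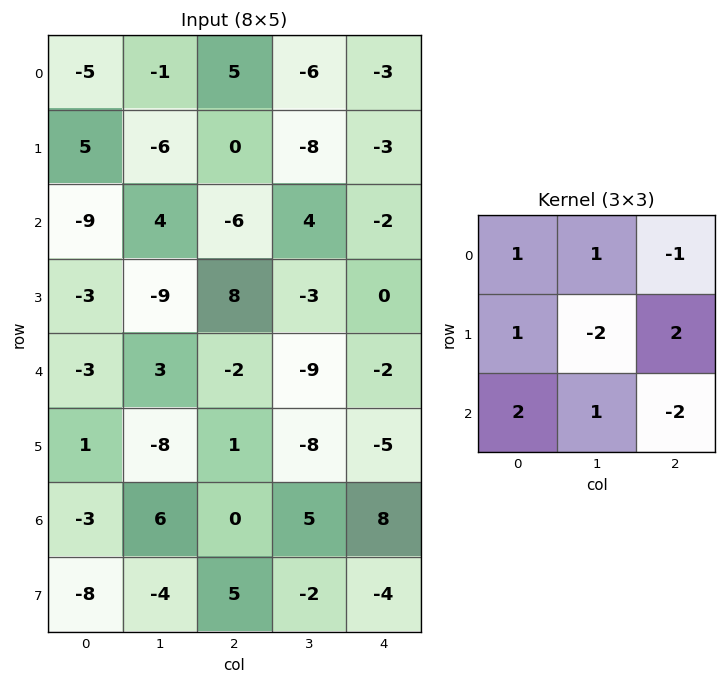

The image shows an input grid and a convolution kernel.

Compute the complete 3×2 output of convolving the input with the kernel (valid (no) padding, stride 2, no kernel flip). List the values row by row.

4 8
33 5
21 -13

Output[0,0]: The receptive field on the input at this output position is [-5 -1 5 / 5 -6 0 / -9 4 -6]. Elementwise product with the kernel and sum: -5·1 + -1·1 + 5·-1 + 5·1 + -6·-2 + 0·2 + -9·2 + 4·1 + -6·-2.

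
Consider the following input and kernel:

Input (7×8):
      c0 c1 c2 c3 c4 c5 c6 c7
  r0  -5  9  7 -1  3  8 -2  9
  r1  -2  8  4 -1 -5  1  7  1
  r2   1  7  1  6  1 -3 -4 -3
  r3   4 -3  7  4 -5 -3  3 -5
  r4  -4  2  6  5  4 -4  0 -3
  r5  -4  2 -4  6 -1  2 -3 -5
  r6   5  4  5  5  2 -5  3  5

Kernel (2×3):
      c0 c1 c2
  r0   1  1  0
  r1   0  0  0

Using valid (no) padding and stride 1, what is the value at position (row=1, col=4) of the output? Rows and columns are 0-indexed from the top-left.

-4

The receptive field on the input at this output position is [-5 1 7 / 1 -3 -4]. Elementwise product with the kernel and sum: -5·1 + 1·1.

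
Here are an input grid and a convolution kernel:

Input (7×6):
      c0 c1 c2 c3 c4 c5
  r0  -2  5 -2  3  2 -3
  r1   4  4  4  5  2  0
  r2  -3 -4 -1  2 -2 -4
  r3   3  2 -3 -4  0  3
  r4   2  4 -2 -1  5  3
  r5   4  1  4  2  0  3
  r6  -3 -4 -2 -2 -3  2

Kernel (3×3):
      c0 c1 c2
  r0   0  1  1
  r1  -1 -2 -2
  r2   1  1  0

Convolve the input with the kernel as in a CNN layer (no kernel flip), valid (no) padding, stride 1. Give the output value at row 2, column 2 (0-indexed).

8

The receptive field on the input at this output position is [-1 2 -2 / -3 -4 0 / -2 -1 5]. Elementwise product with the kernel and sum: 2·1 + -2·1 + -3·-1 + -4·-2 + 0·-2 + -2·1 + -1·1.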